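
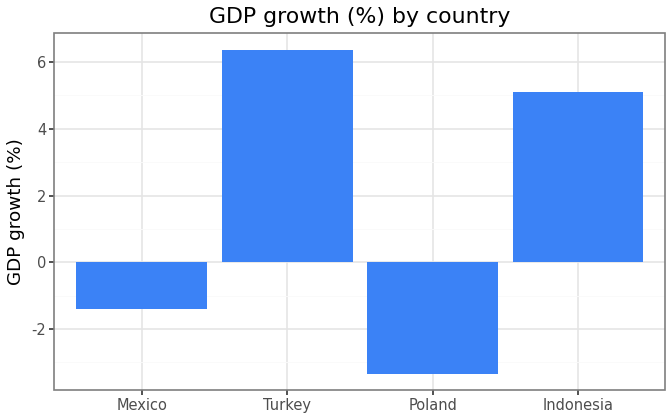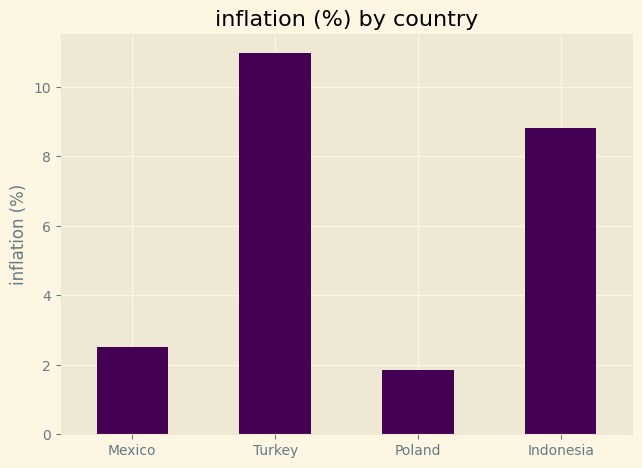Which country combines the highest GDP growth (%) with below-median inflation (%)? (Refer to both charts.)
Chart 2 median inflation (%) ≈ 6; below-median countries: Mexico, Poland. Among those, Mexico has the highest GDP growth (%) (≈ -1).

Mexico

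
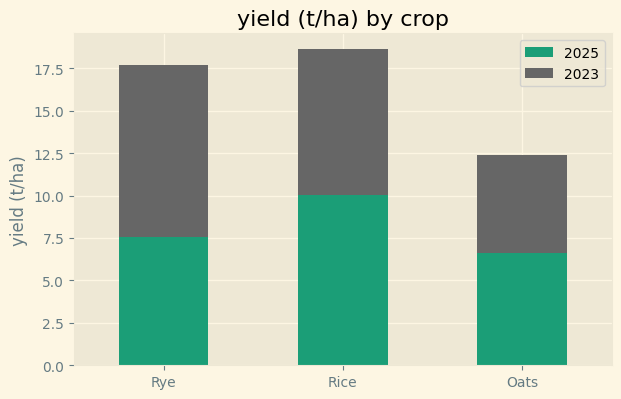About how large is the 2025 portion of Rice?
≈ 10

2025 top ≈ 10, bottom ≈ 0; segment ≈ 10.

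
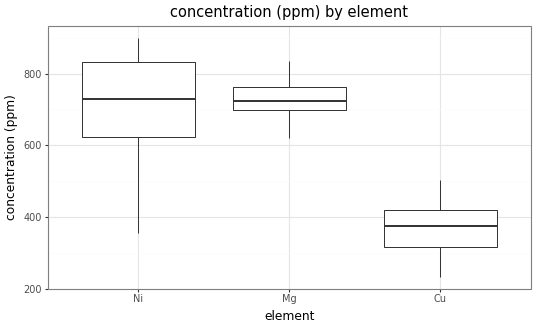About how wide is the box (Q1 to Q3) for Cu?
Q3 ≈ 400, Q1 ≈ 300; IQR ≈ 100.

≈ 100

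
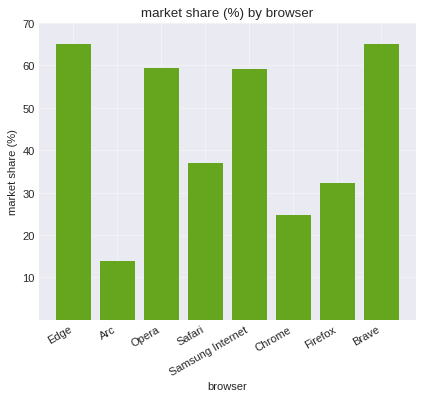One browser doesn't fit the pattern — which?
Arc ≈ 10; the rest sit between ≈ 20 and ≈ 60.

Arc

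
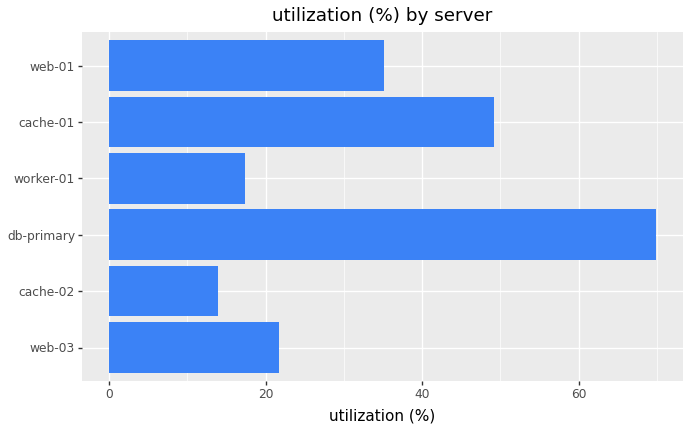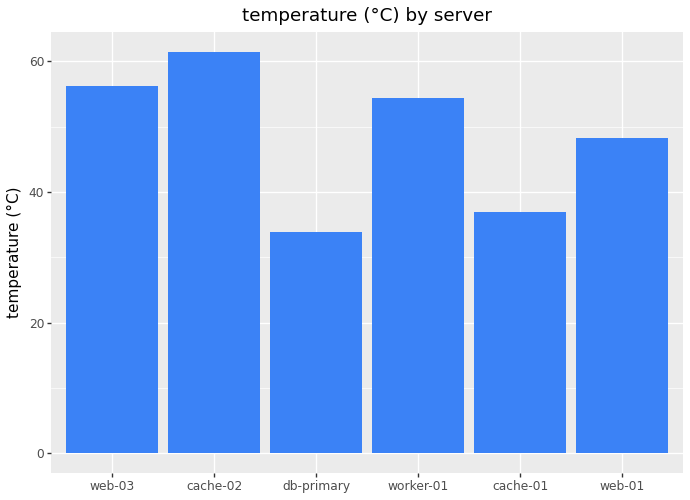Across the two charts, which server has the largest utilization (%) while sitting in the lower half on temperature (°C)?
Chart 2 median temperature (°C) ≈ 50; below-median servers: db-primary, cache-01, web-01. Among those, db-primary has the highest utilization (%) (≈ 70).

db-primary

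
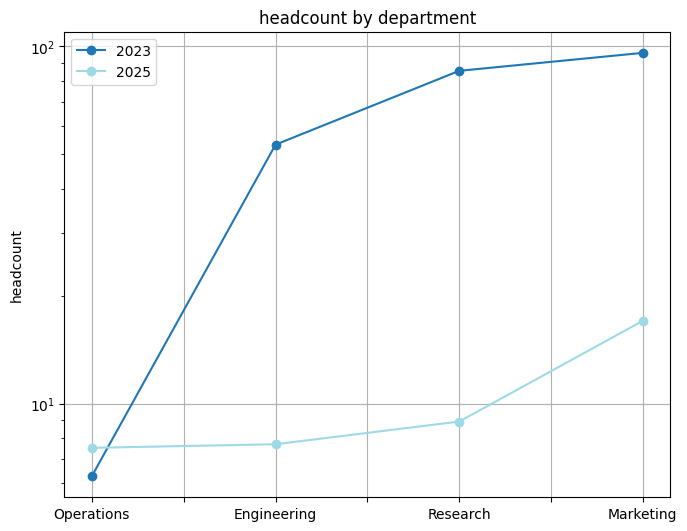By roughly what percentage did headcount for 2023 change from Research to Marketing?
≈ +11.1%

Research ≈ 90, Marketing ≈ 100; (100 − 90) / 90 ≈ +11.1%.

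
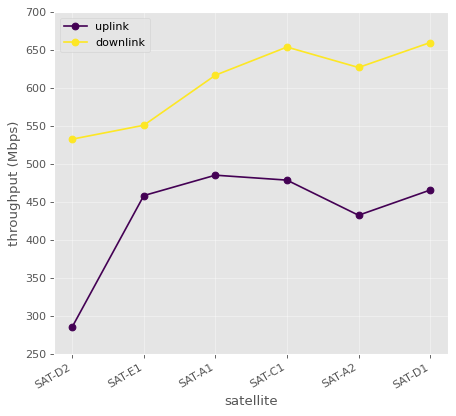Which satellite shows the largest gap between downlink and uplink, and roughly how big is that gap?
SAT-D2, ≈ 250 Mbps

SAT-D2: downlink ≈ 550, uplink ≈ 300 → gap ≈ 250. Next-largest (SAT-A2) is only ≈ 200.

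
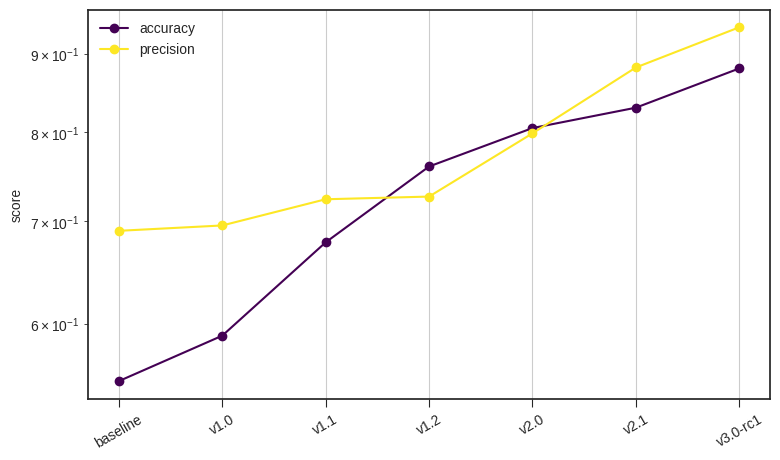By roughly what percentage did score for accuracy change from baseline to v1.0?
baseline ≈ 0.55, v1.0 ≈ 0.60; (0.60 − 0.55) / 0.55 ≈ +9.1%.

≈ +9.1%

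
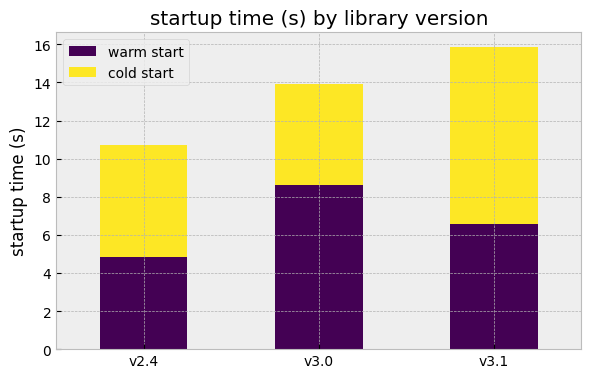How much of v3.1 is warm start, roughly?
warm start top ≈ 6, bottom ≈ 0; segment ≈ 6.

≈ 6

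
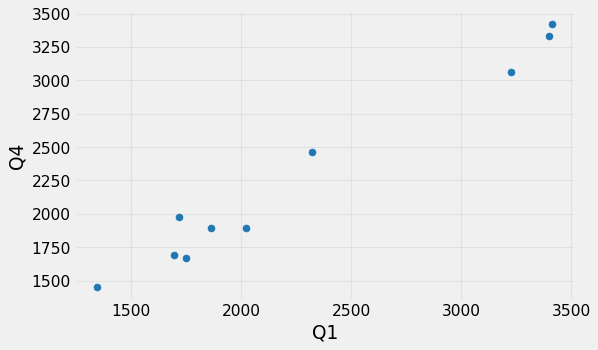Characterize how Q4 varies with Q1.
positive, strong

Points are positively correlated; strong (|r| ≈ 1.0).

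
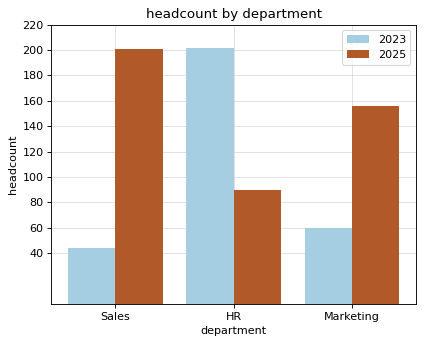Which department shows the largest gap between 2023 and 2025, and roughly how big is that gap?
Sales, ≈ 160

Sales: 2023 ≈ 40, 2025 ≈ 200 → gap ≈ 160. Next-largest (HR) is only ≈ 120.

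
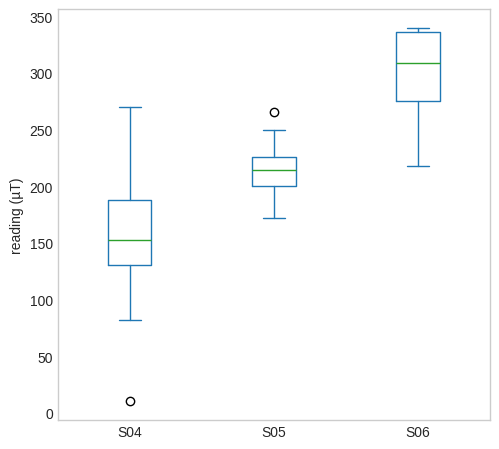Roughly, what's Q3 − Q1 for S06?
Q3 ≈ 340, Q1 ≈ 280; IQR ≈ 60.

≈ 60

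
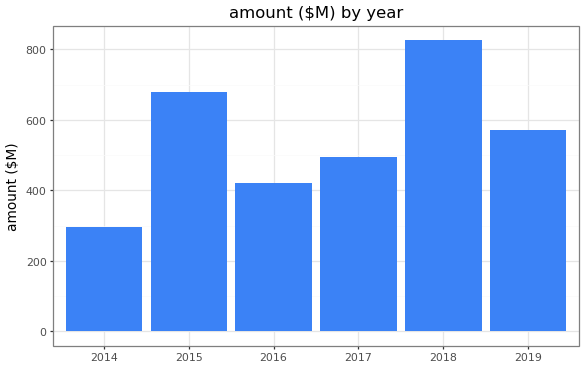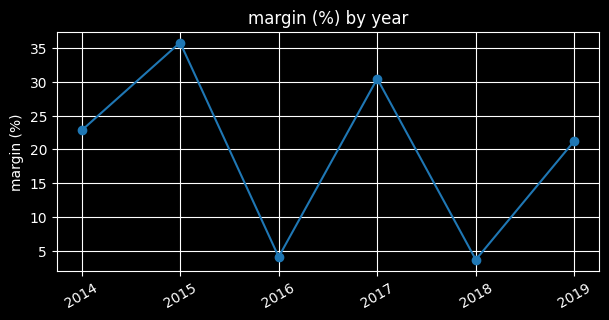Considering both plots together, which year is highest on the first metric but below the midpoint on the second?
Chart 2 median margin (%) ≈ 20; below-median years: 2016, 2018, 2019. Among those, 2018 has the highest amount ($M) (≈ 800).

2018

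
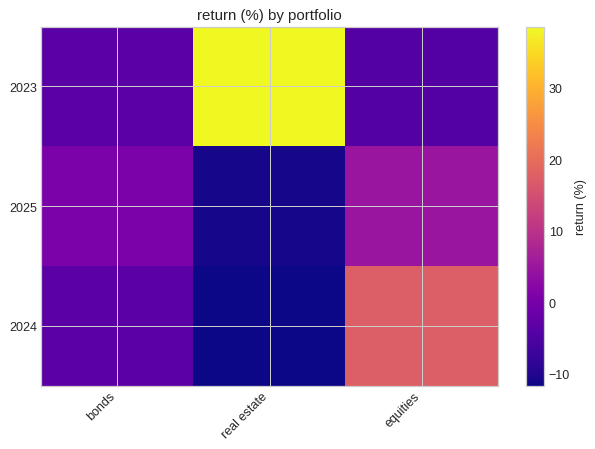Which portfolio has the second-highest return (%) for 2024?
bonds

Top 3 for 2024: equities ≈ 15, bonds ≈ -5, real estate ≈ -10.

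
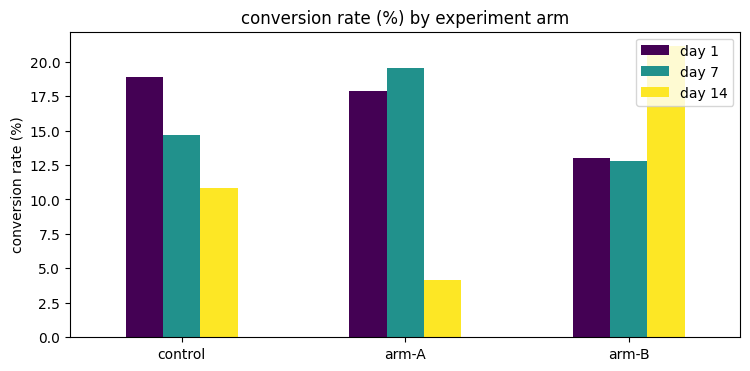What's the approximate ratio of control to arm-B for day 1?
≈ 1.29×

control ≈ 18, arm-B ≈ 14; 18/14 ≈ 1.29.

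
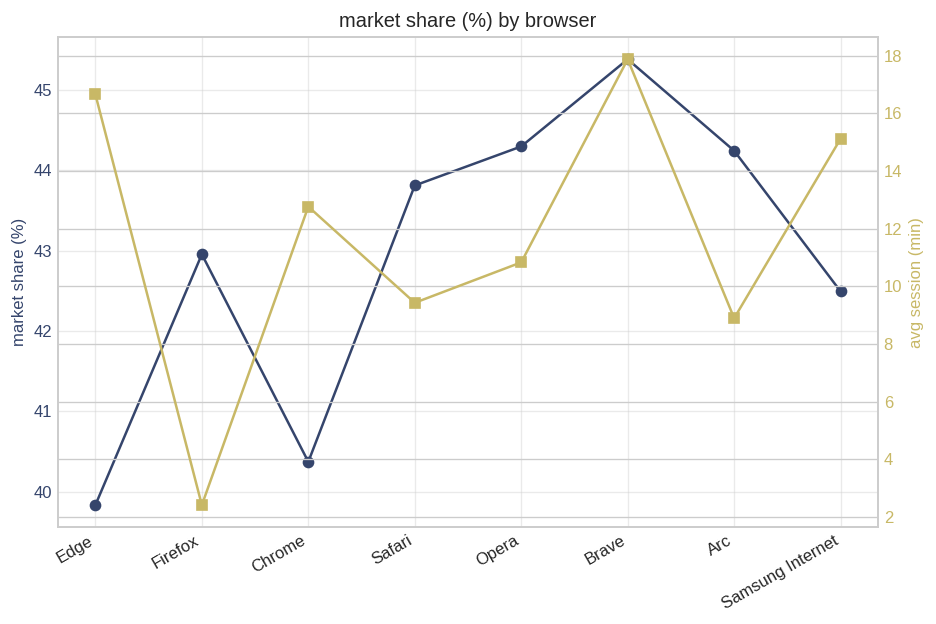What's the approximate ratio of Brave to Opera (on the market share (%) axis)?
Brave ≈ 45.5, Opera ≈ 44.5; 45.5/44.5 ≈ 1.02.

≈ 1.02×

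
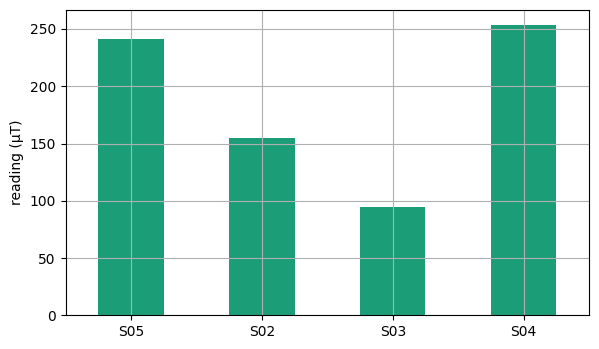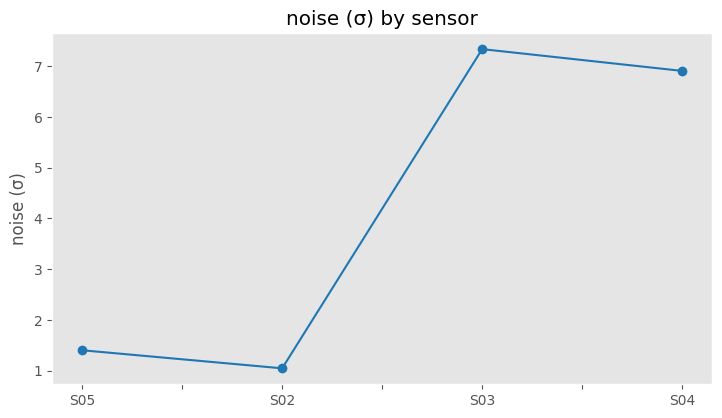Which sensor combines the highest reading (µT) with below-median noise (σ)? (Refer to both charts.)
Chart 2 median noise (σ) ≈ 4; below-median sensors: S05, S02. Among those, S05 has the highest reading (µT) (≈ 250).

S05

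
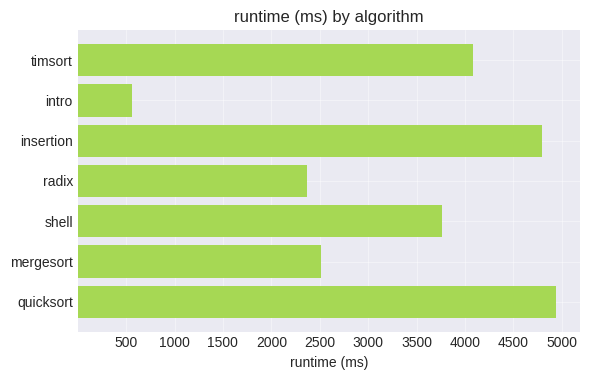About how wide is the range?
Max quicksort ≈ 5000, min intro ≈ 500; range ≈ 4500.

≈ 4500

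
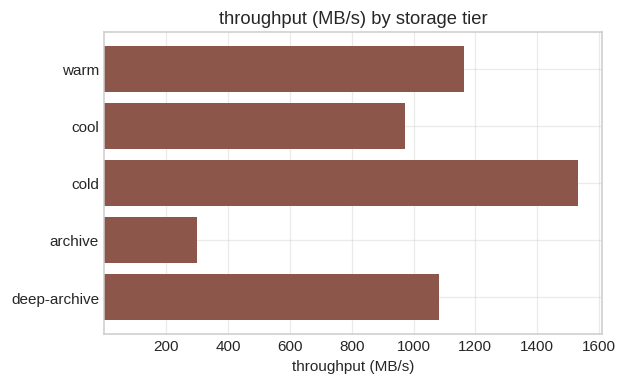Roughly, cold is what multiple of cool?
≈ 1.6×

cold ≈ 1600, cool ≈ 1000; 1600/1000 ≈ 1.6.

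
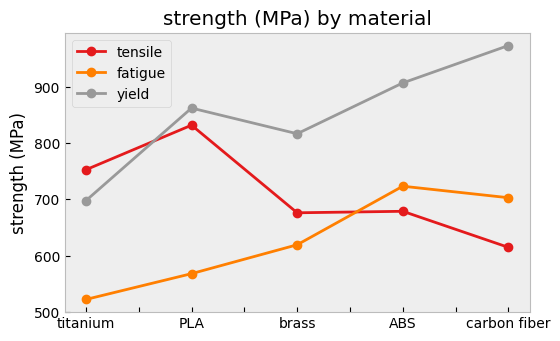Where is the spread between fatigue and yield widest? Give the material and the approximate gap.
PLA, ≈ 300 MPa

PLA: fatigue ≈ 550, yield ≈ 850 → gap ≈ 300. Next-largest (carbon fiber) is only ≈ 250.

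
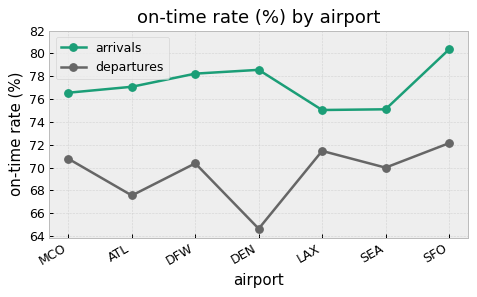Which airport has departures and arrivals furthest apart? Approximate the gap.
DEN: departures ≈ 64, arrivals ≈ 78 → gap ≈ 14. Next-largest (ATL) is only ≈ 10.

DEN, ≈ 14 %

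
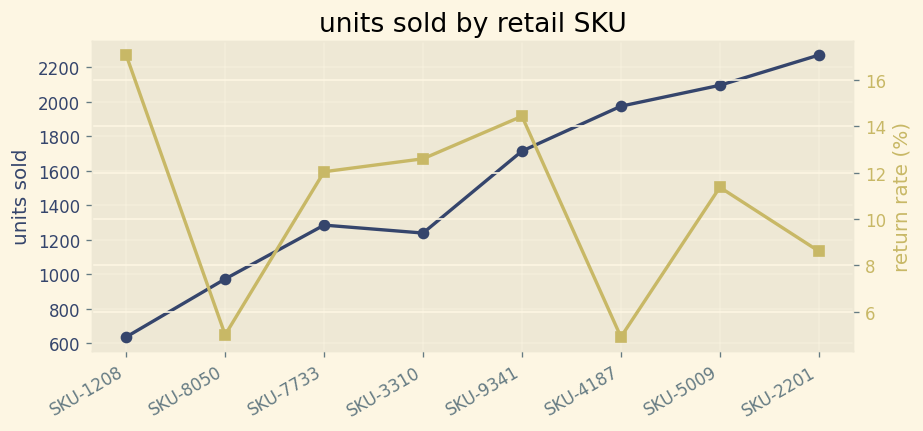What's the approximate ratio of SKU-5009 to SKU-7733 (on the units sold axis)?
SKU-5009 ≈ 2000, SKU-7733 ≈ 1200; 2000/1200 ≈ 1.67.

≈ 1.67×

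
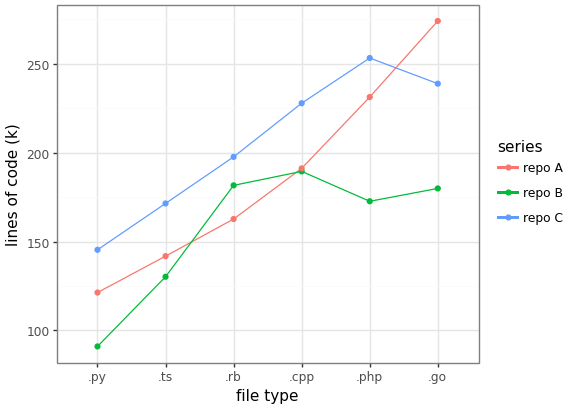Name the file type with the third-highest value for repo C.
Top 4 for repo C: .php ≈ 260, .go ≈ 240, .cpp ≈ 220, .rb ≈ 200.

.cpp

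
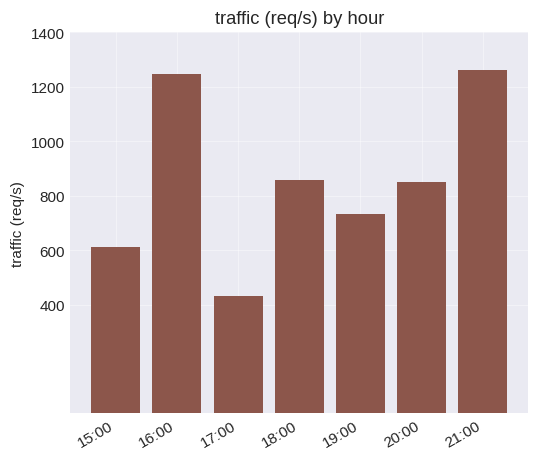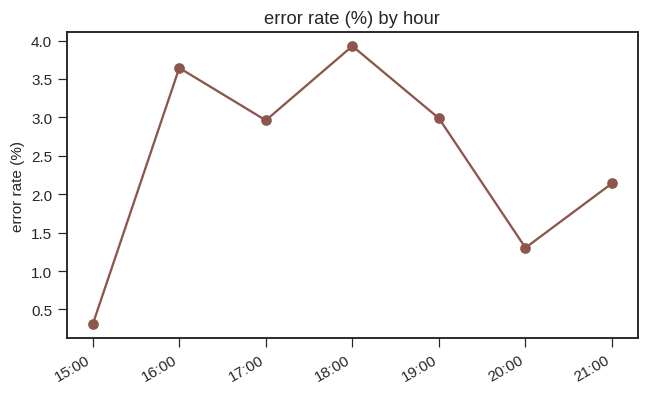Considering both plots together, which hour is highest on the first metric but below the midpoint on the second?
Chart 2 median error rate (%) ≈ 3; below-median hours: 15:00, 20:00, 21:00. Among those, 21:00 has the highest traffic (req/s) (≈ 1200).

21:00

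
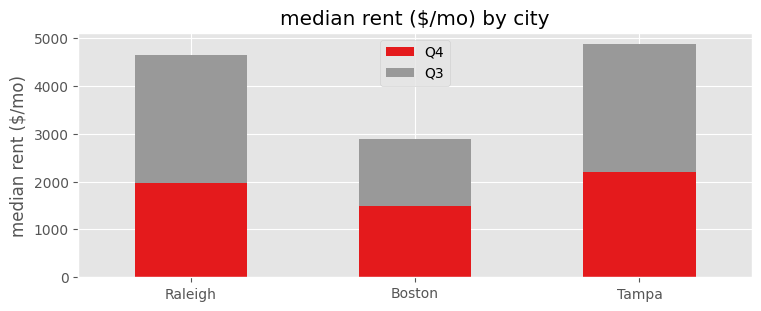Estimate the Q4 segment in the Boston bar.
≈ 1500

Q4 top ≈ 1500, bottom ≈ 0; segment ≈ 1500.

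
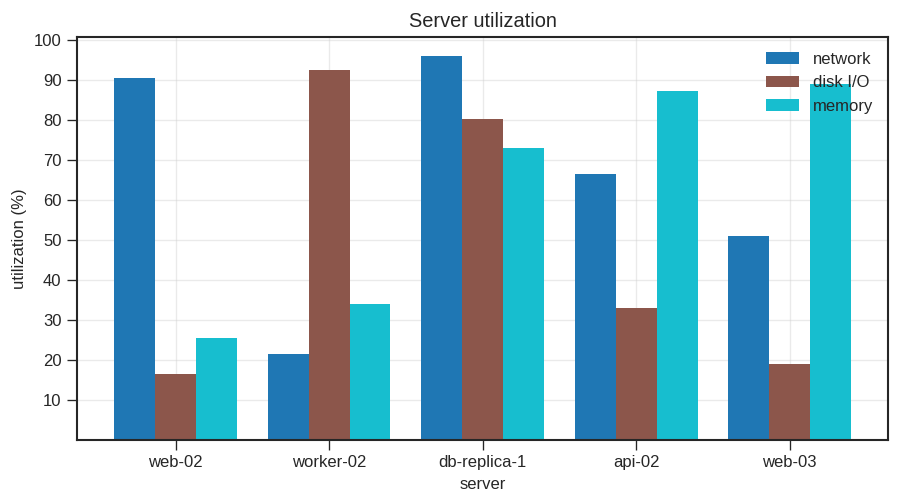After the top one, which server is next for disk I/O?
db-replica-1

Top 3 for disk I/O: worker-02 ≈ 90, db-replica-1 ≈ 80, api-02 ≈ 30.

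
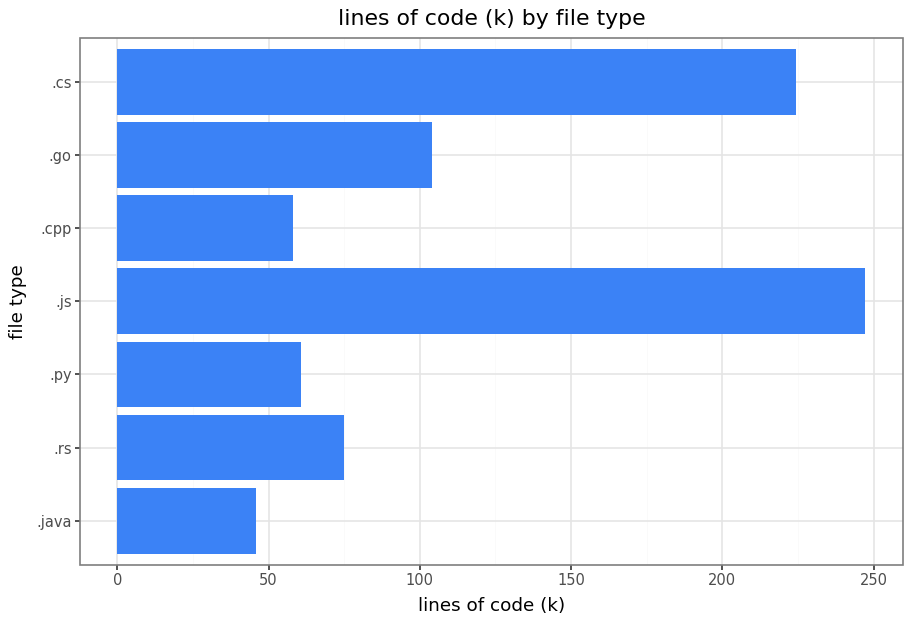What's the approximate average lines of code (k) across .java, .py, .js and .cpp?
(50 + 50 + 250 + 50) / 4 ≈ 100.

≈ 100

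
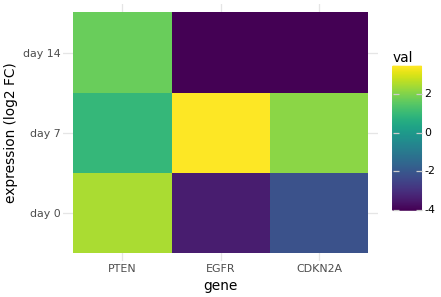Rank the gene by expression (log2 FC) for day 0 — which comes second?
CDKN2A

Top 3 for day 0: PTEN ≈ 3, CDKN2A ≈ -2, EGFR ≈ -3.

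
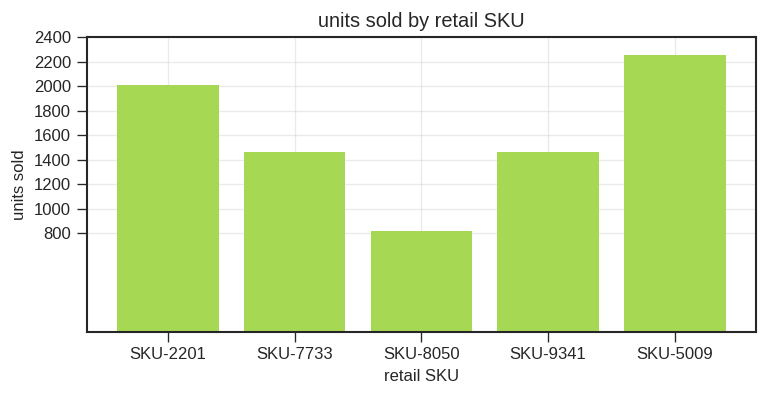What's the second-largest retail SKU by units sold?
Top 3: SKU-5009 ≈ 2200, SKU-2201 ≈ 2000, SKU-9341 ≈ 1400.

SKU-2201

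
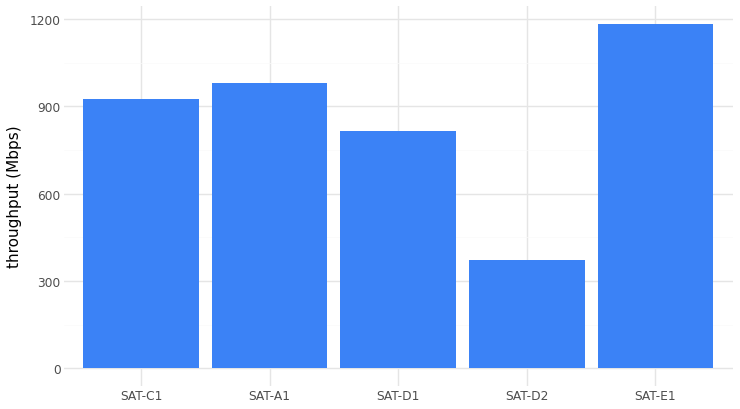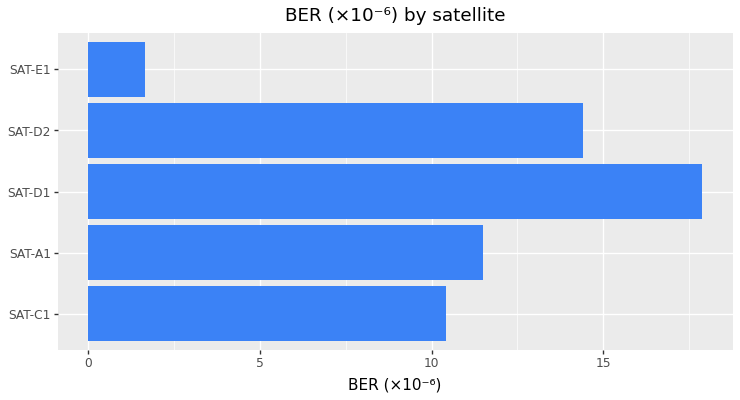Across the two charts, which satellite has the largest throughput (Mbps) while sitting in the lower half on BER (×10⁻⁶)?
SAT-E1

Chart 2 median BER (×10⁻⁶) ≈ 12; below-median satellites: SAT-C1, SAT-E1. Among those, SAT-E1 has the highest throughput (Mbps) (≈ 1200).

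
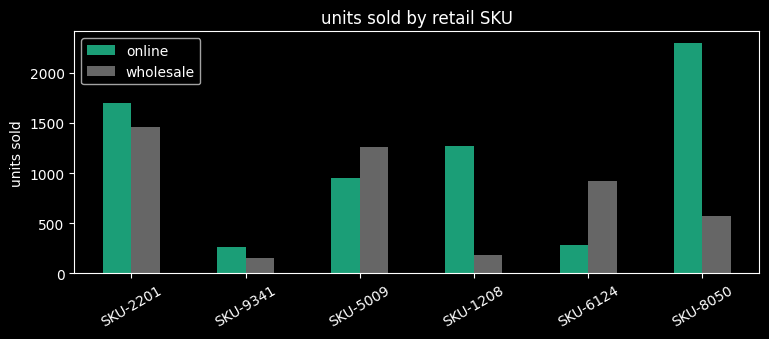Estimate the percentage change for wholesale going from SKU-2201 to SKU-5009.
SKU-2201 ≈ 1400, SKU-5009 ≈ 1200; (1200 − 1400) / 1400 ≈ -14.3%.

≈ -14.3%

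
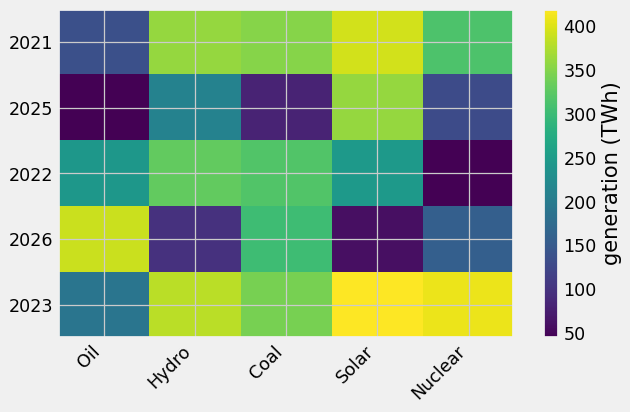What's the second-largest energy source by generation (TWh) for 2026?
Top 3 for 2026: Oil ≈ 400, Coal ≈ 300, Nuclear ≈ 150.

Coal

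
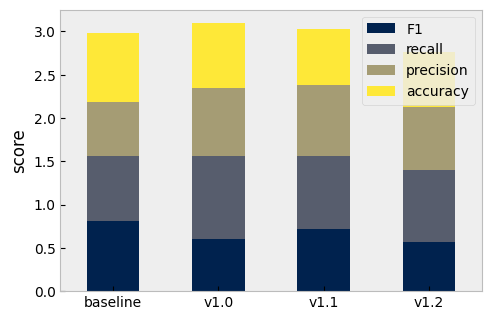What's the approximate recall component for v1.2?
recall top ≈ 1.5, bottom ≈ 0.5; segment ≈ 1.0.

≈ 1.0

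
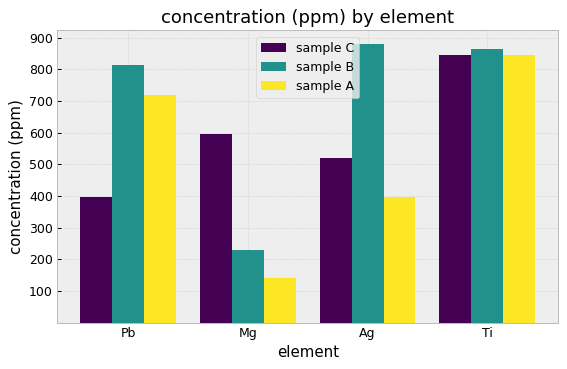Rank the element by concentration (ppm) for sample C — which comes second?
Mg

Top 3 for sample C: Ti ≈ 800, Mg ≈ 600, Ag ≈ 500.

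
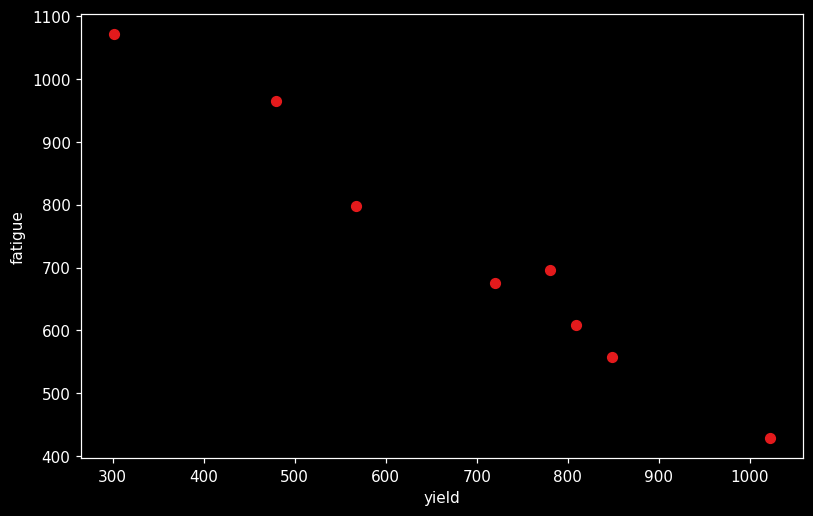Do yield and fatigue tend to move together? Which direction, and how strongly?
Points are negatively correlated; strong (|r| ≈ 1.0).

negative, strong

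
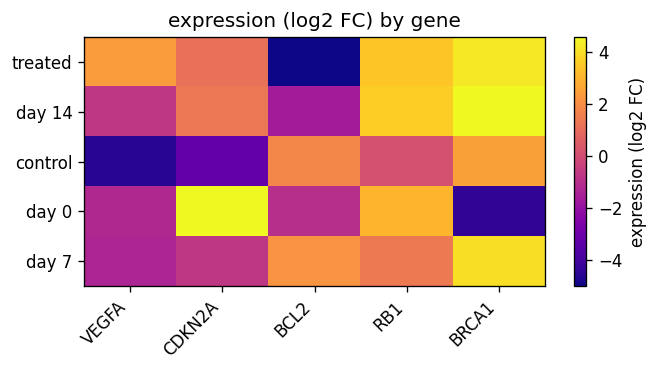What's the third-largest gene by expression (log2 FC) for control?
RB1

Top 4 for control: BRCA1 ≈ 3, BCL2 ≈ 2, RB1 ≈ 0, CDKN2A ≈ -3.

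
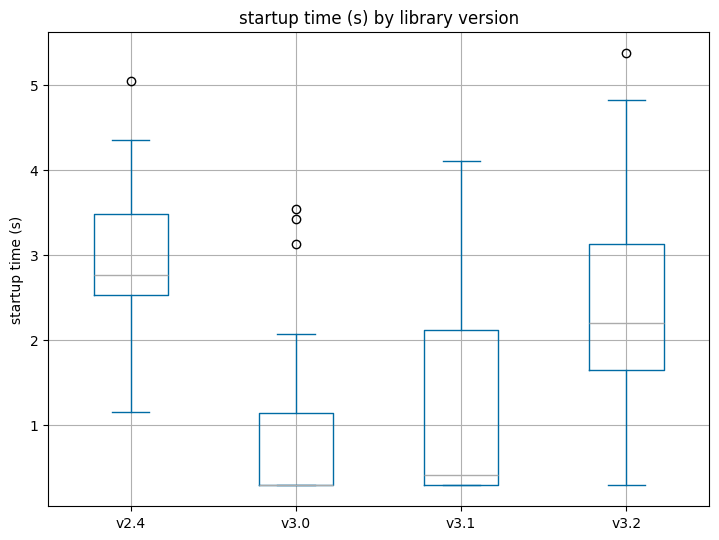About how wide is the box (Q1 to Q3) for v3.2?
Q3 ≈ 3.0, Q1 ≈ 1.5; IQR ≈ 1.5.

≈ 1.5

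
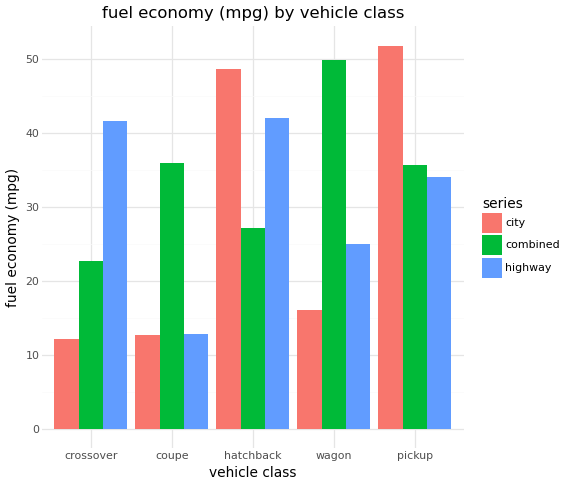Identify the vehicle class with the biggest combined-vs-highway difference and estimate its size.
wagon, ≈ 25 mpg

wagon: combined ≈ 50, highway ≈ 25 → gap ≈ 25. Next-largest (coupe) is only ≈ 20.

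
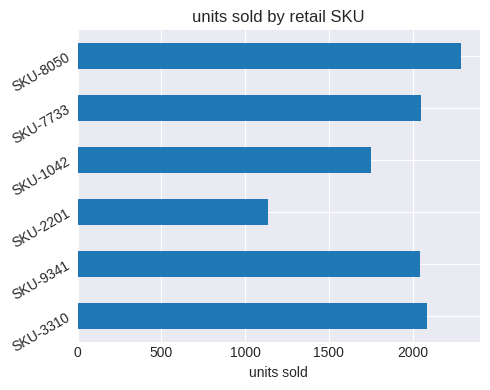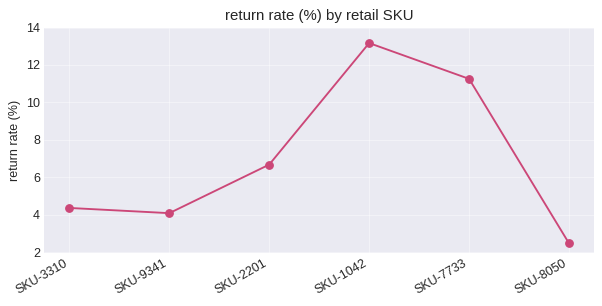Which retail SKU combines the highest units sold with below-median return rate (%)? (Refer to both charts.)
SKU-8050

Chart 2 median return rate (%) ≈ 6; below-median retail SKUs: SKU-3310, SKU-9341, SKU-8050. Among those, SKU-8050 has the highest units sold (≈ 2500).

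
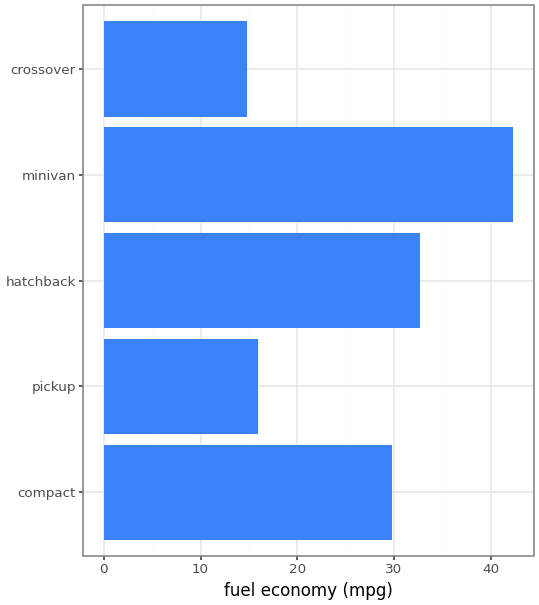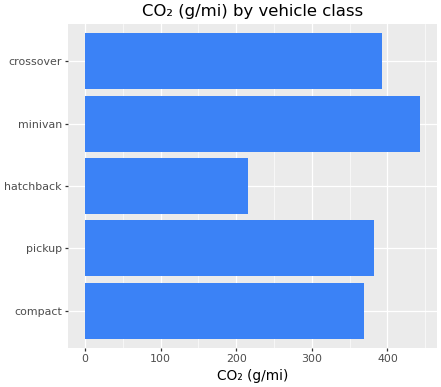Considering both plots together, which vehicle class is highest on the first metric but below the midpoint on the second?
hatchback

Chart 2 median CO₂ (g/mi) ≈ 400; below-median vehicle classes: compact, hatchback. Among those, hatchback has the highest fuel economy (mpg) (≈ 35).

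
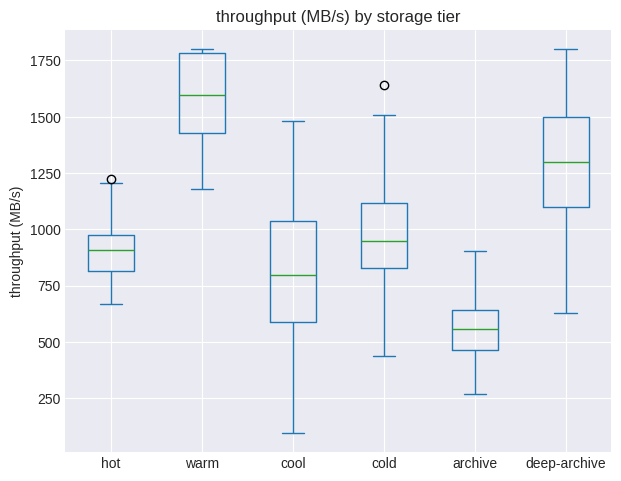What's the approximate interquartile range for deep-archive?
≈ 400

Q3 ≈ 1500, Q1 ≈ 1100; IQR ≈ 400.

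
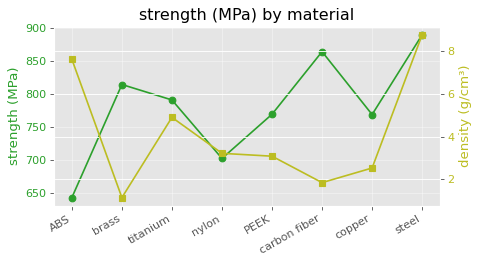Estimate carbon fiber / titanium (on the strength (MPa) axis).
≈ 1.09×

carbon fiber ≈ 875, titanium ≈ 800; 875/800 ≈ 1.09.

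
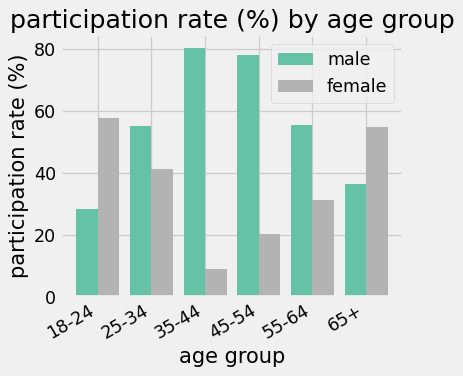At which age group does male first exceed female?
18-24: male ≈ 30 vs female ≈ 60 (not yet); 25-34: male ≈ 60 vs female ≈ 40 (first crossover).

25-34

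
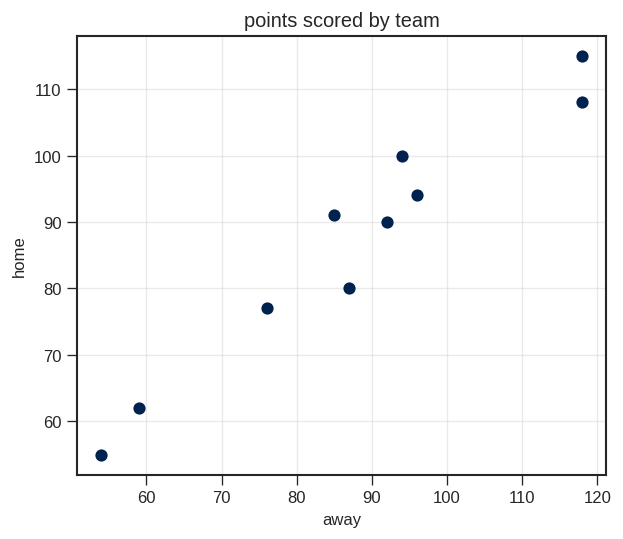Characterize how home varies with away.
Points are positively correlated; strong (|r| ≈ 1.0).

positive, strong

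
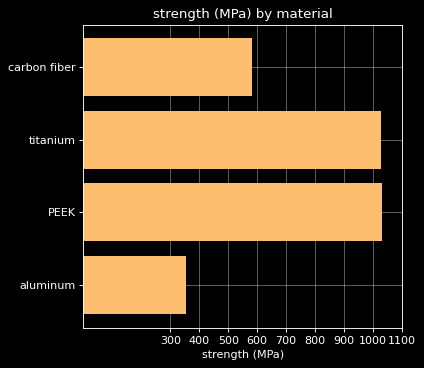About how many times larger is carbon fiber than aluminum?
≈ 1.5×

carbon fiber ≈ 600, aluminum ≈ 400; 600/400 ≈ 1.5.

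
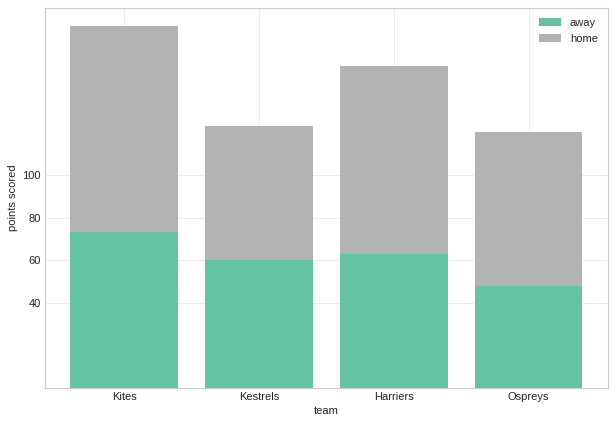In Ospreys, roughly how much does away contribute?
away top ≈ 40, bottom ≈ 0; segment ≈ 40.

≈ 40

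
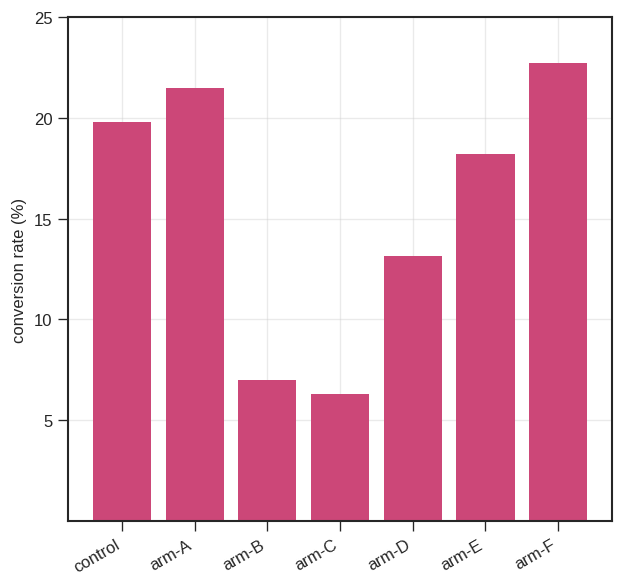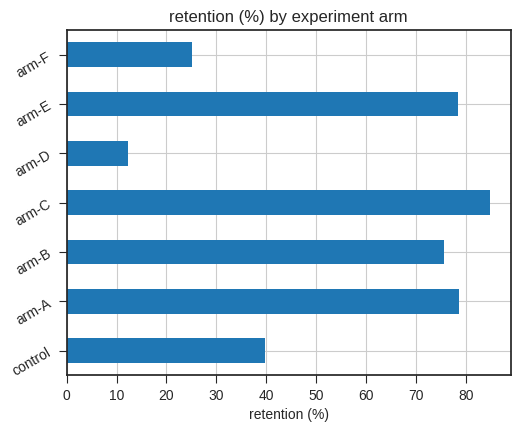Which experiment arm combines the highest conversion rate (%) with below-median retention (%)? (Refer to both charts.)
Chart 2 median retention (%) ≈ 80; below-median experiment arms: control, arm-D, arm-F. Among those, arm-F has the highest conversion rate (%) (≈ 25).

arm-F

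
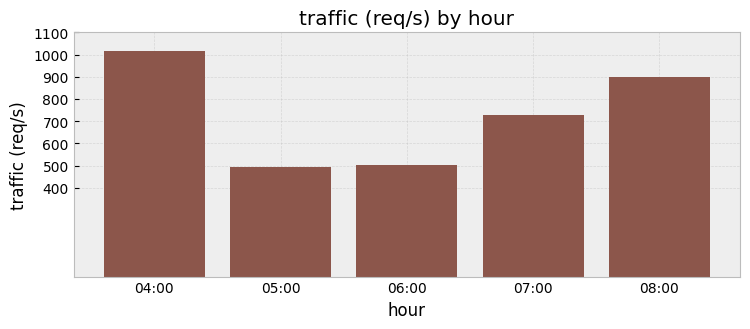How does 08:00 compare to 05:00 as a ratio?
08:00 ≈ 900, 05:00 ≈ 500; 900/500 ≈ 1.8.

≈ 1.8×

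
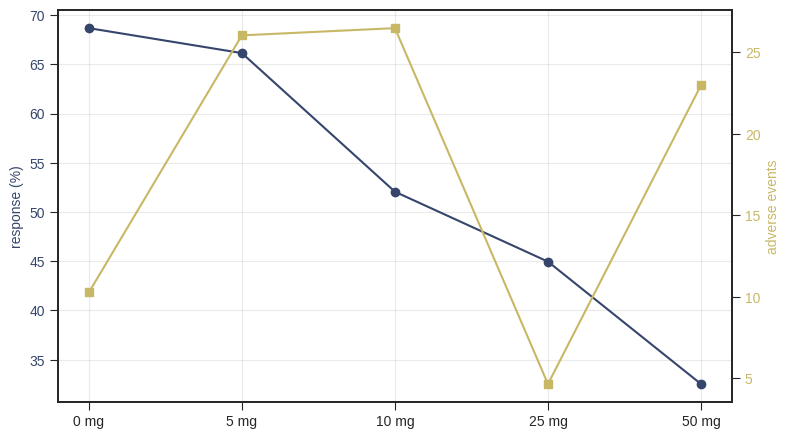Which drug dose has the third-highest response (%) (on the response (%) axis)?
10 mg

Top 4 (on the response (%) axis): 0 mg ≈ 70, 5 mg ≈ 65, 10 mg ≈ 50, 25 mg ≈ 45.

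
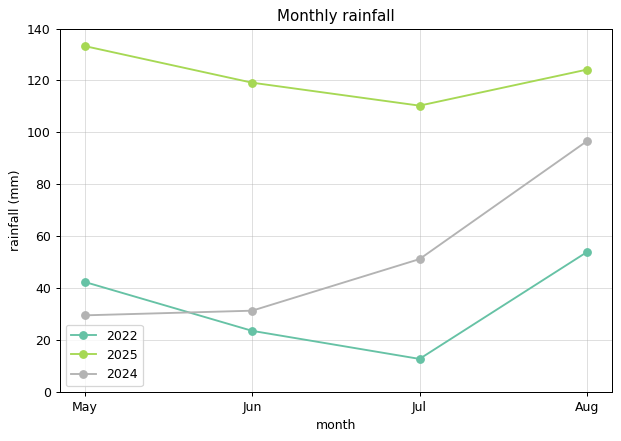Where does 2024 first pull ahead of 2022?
May: 2024 ≈ 20 vs 2022 ≈ 40 (not yet); Jun: 2024 ≈ 40 vs 2022 ≈ 20 (first crossover).

Jun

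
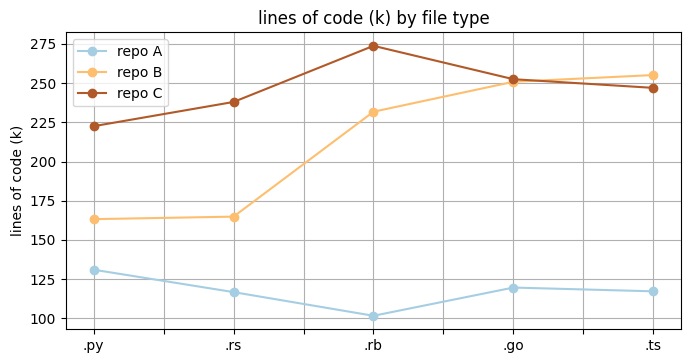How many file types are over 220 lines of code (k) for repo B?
Above 220: .rb, .go, .ts.

3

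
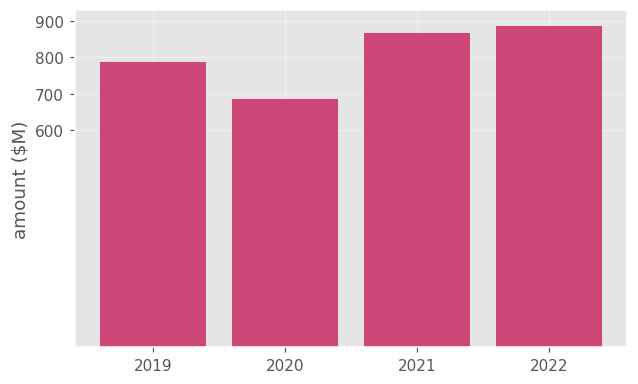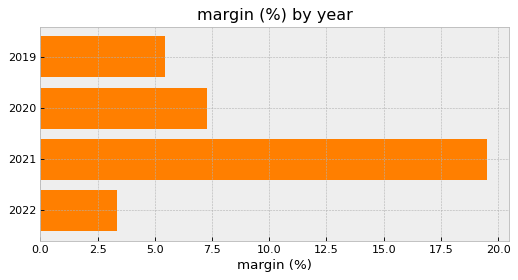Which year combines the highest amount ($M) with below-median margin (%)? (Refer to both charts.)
Chart 2 median margin (%) ≈ 6; below-median years: 2019, 2022. Among those, 2022 has the highest amount ($M) (≈ 900).

2022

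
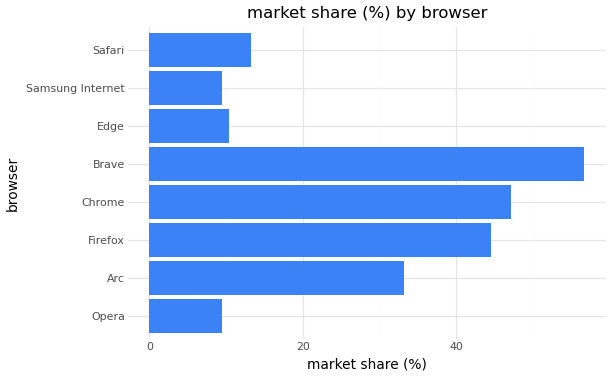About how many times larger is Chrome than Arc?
≈ 1.29×

Chrome ≈ 45, Arc ≈ 35; 45/35 ≈ 1.29.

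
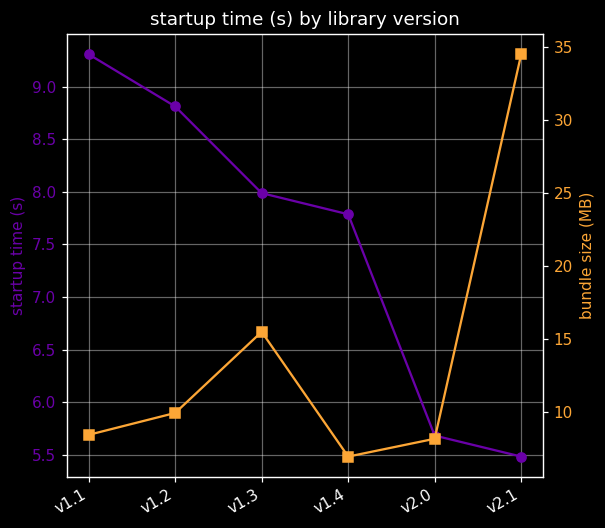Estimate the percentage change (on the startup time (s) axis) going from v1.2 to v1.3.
v1.2 ≈ 9.0, v1.3 ≈ 8.0; (8.0 − 9.0) / 9.0 ≈ -11.1%.

≈ -11.1%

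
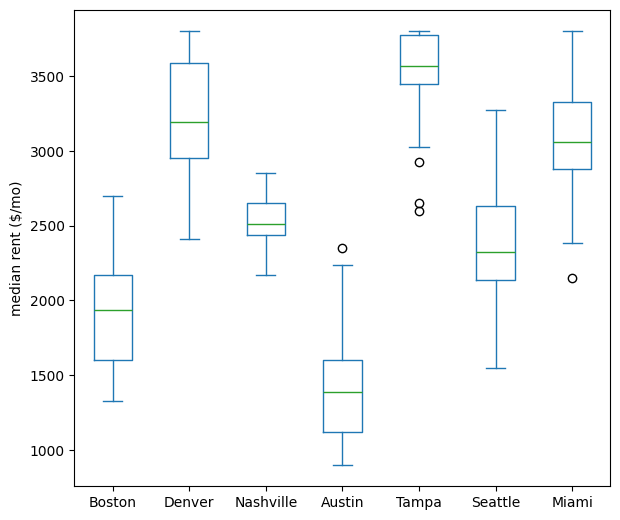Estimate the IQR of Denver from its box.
≈ 600

Q3 ≈ 3600, Q1 ≈ 3000; IQR ≈ 600.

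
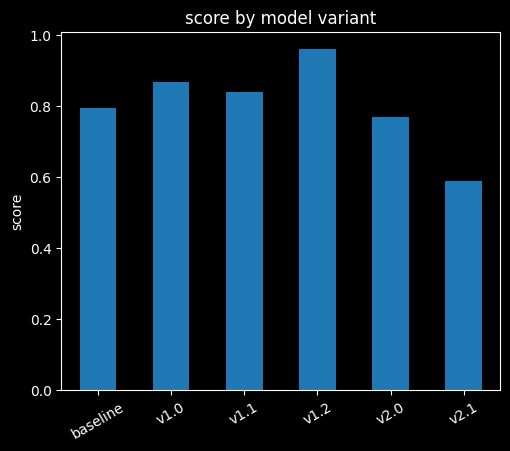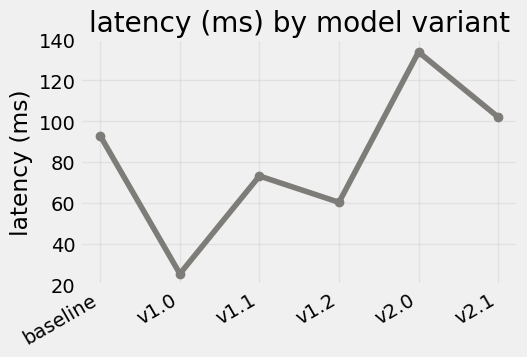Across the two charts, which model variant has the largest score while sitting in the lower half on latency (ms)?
v1.2

Chart 2 median latency (ms) ≈ 80; below-median model variants: v1.0, v1.1, v1.2. Among those, v1.2 has the highest score (≈ 1).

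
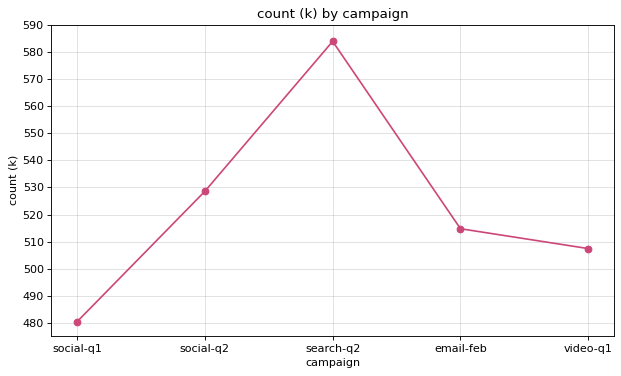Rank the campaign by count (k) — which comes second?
Top 3: search-q2 ≈ 580, social-q2 ≈ 530, email-feb ≈ 510.

social-q2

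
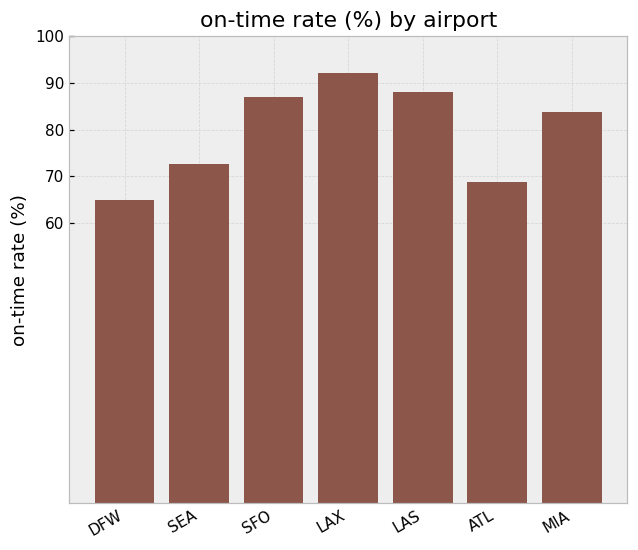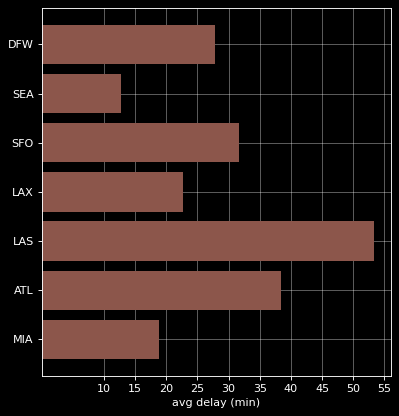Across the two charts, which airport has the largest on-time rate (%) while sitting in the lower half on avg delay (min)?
Chart 2 median avg delay (min) ≈ 30; below-median airports: SEA, LAX, MIA. Among those, LAX has the highest on-time rate (%) (≈ 90).

LAX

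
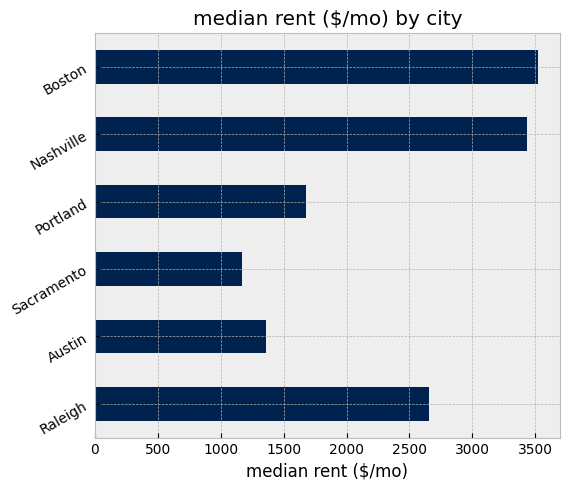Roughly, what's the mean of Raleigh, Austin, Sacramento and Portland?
≈ 1625

(2500 + 1500 + 1000 + 1500) / 4 ≈ 1625.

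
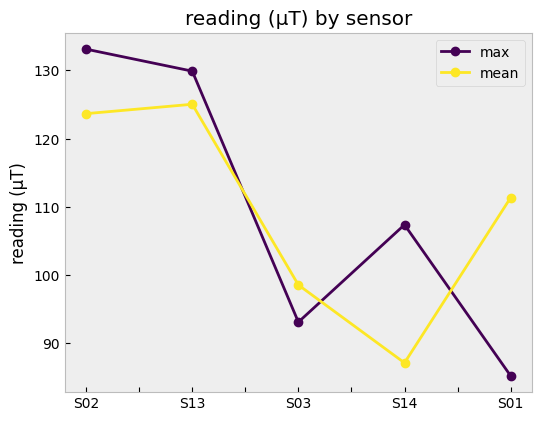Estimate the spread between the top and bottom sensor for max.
≈ 50

Max S02 ≈ 135, min S01 ≈ 85; range ≈ 50.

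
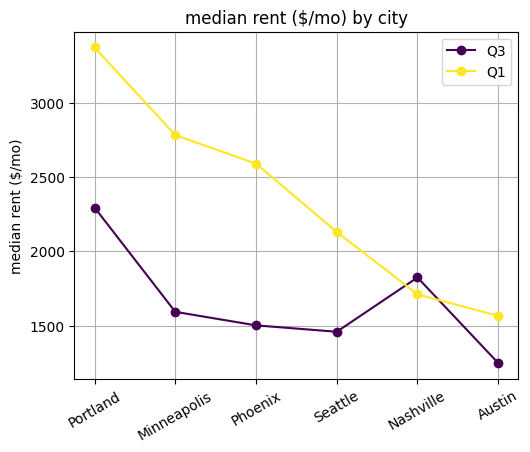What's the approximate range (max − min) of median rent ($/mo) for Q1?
Max Portland ≈ 3400, min Austin ≈ 1600; range ≈ 1800.

≈ 1800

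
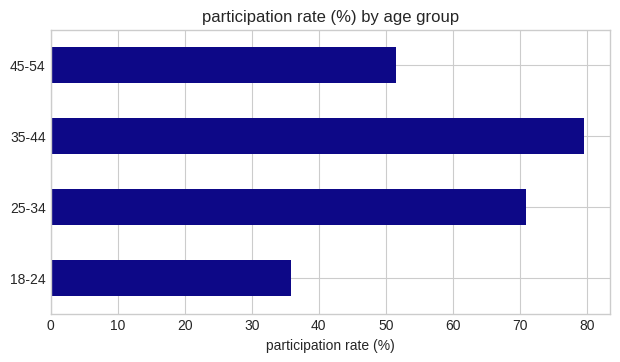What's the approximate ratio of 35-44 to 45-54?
≈ 1.6×

35-44 ≈ 80, 45-54 ≈ 50; 80/50 ≈ 1.6.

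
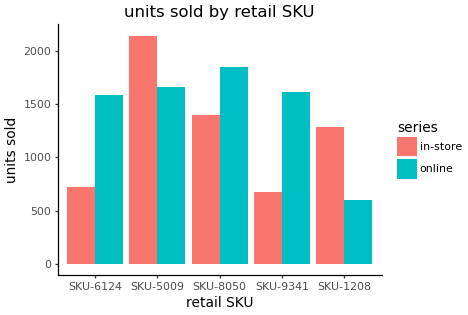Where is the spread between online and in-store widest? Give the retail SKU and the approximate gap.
SKU-9341, ≈ 1000

SKU-9341: online ≈ 1600, in-store ≈ 600 → gap ≈ 1000. Next-largest (SKU-6124) is only ≈ 800.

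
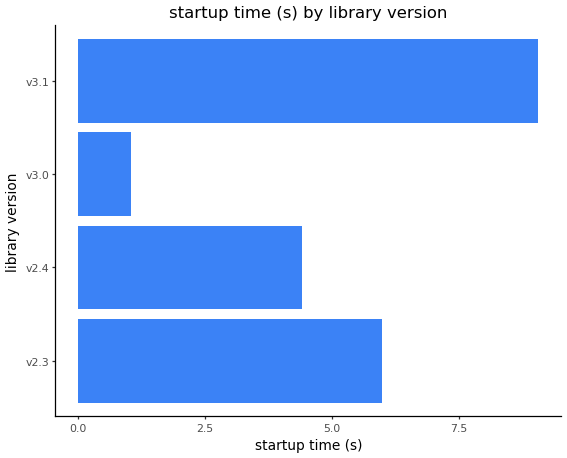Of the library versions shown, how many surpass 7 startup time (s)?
1

Above 7: v3.1.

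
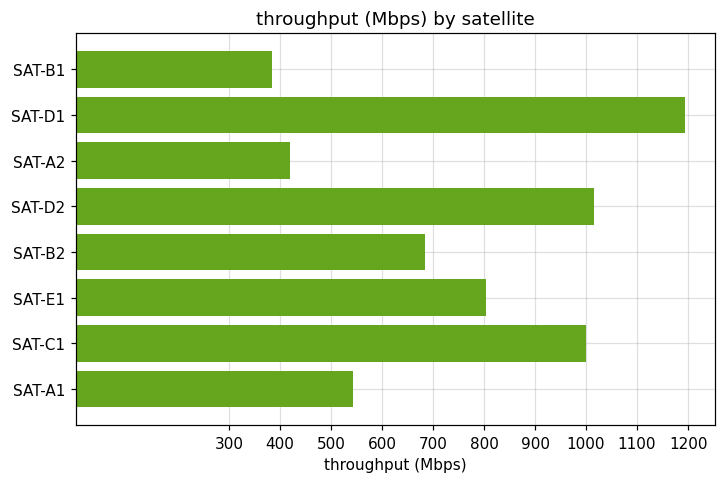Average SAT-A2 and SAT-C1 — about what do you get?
≈ 700

(400 + 1000) / 2 ≈ 700.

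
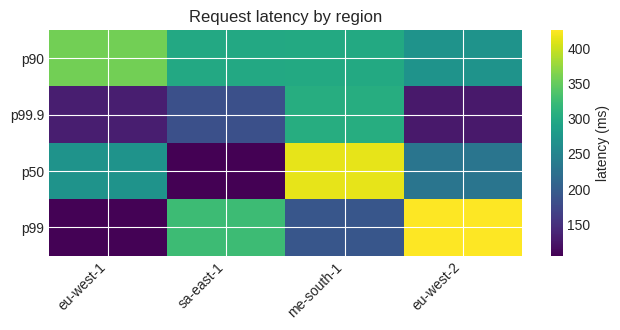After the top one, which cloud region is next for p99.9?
Top 3 for p99.9: me-south-1 ≈ 300, sa-east-1 ≈ 200, eu-west-1 ≈ 150.

sa-east-1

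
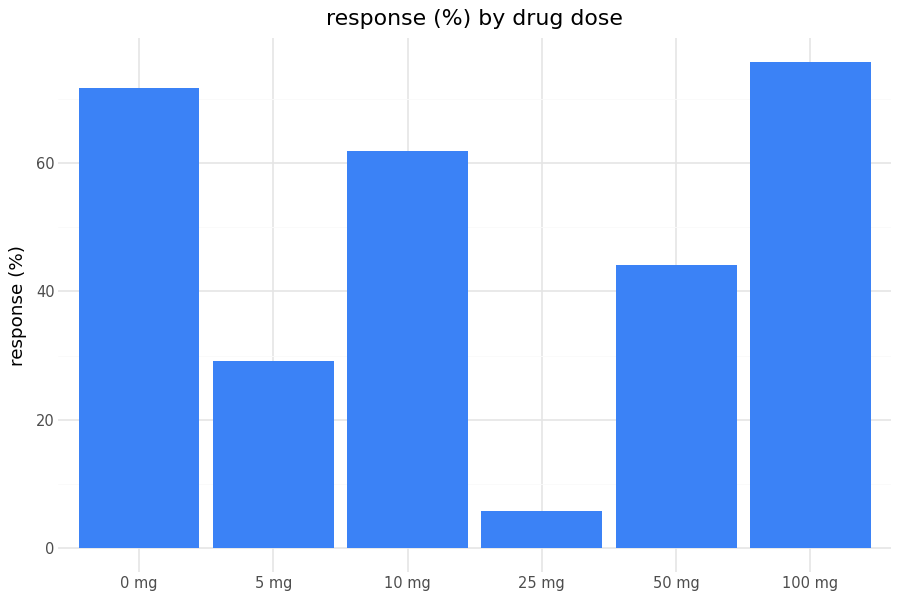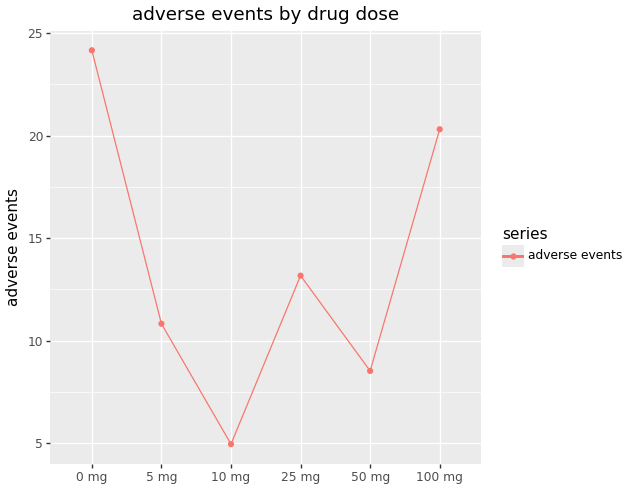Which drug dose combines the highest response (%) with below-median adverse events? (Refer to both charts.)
Chart 2 median adverse events ≈ 10; below-median drug doses: 5 mg, 10 mg, 50 mg. Among those, 10 mg has the highest response (%) (≈ 60).

10 mg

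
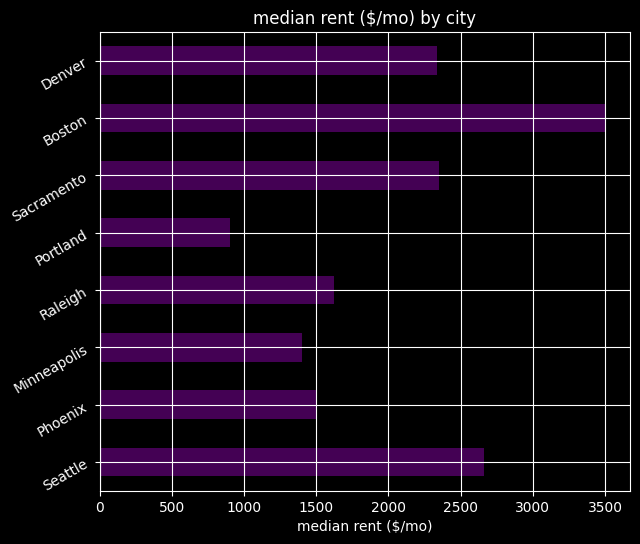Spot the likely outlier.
Boston

Boston ≈ 3500; the rest sit between ≈ 1000 and ≈ 2500.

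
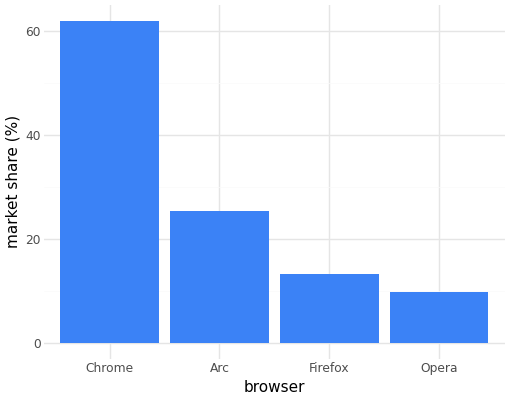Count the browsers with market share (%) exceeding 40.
1

Above 40: Chrome.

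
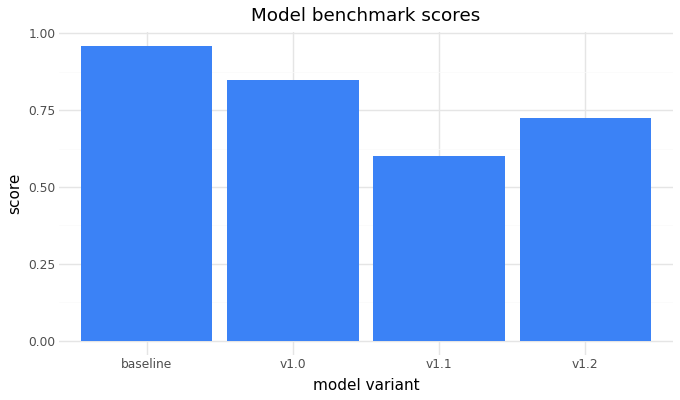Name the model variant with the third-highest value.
Top 4: baseline ≈ 1.0, v1.0 ≈ 0.8, v1.2 ≈ 0.7, v1.1 ≈ 0.6.

v1.2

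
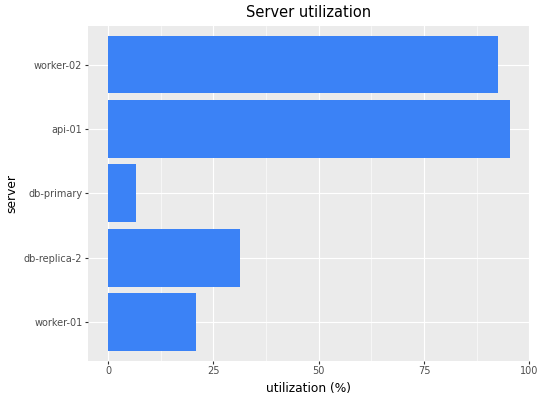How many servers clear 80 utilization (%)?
2

Above 80: api-01, worker-02.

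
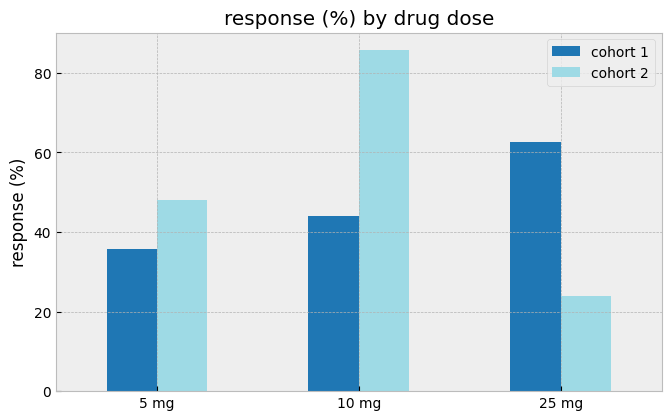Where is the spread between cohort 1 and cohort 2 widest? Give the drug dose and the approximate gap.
10 mg: cohort 1 ≈ 40, cohort 2 ≈ 90 → gap ≈ 50. Next-largest (25 mg) is only ≈ 40.

10 mg, ≈ 50 %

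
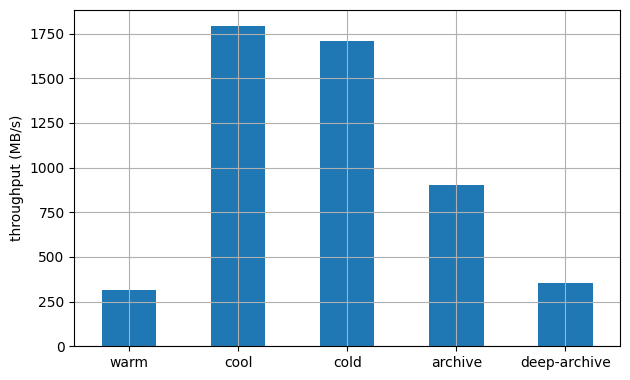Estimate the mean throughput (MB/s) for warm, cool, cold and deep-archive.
(400 + 1800 + 1800 + 400) / 4 ≈ 1100.

≈ 1100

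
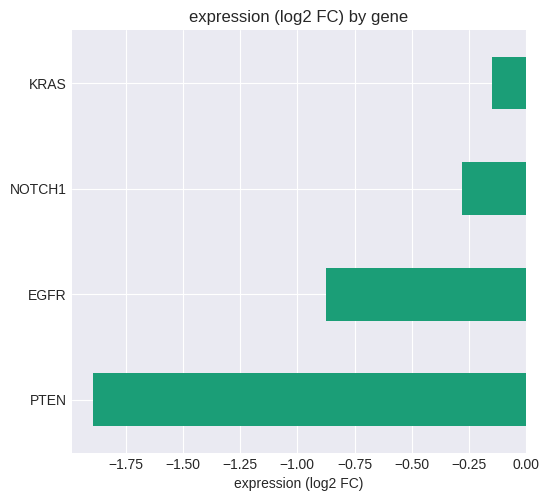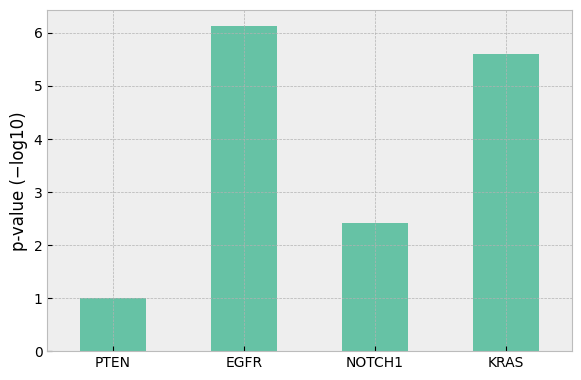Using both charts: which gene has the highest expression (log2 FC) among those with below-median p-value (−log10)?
Chart 2 median p-value (−log10) ≈ 4; below-median genes: PTEN, NOTCH1. Among those, NOTCH1 has the highest expression (log2 FC) (≈ 0).

NOTCH1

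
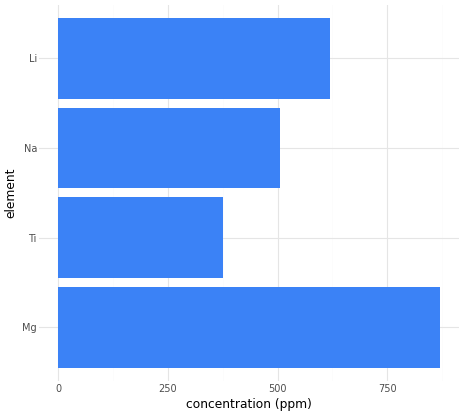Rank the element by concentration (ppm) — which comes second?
Li

Top 3: Mg ≈ 900, Li ≈ 600, Na ≈ 500.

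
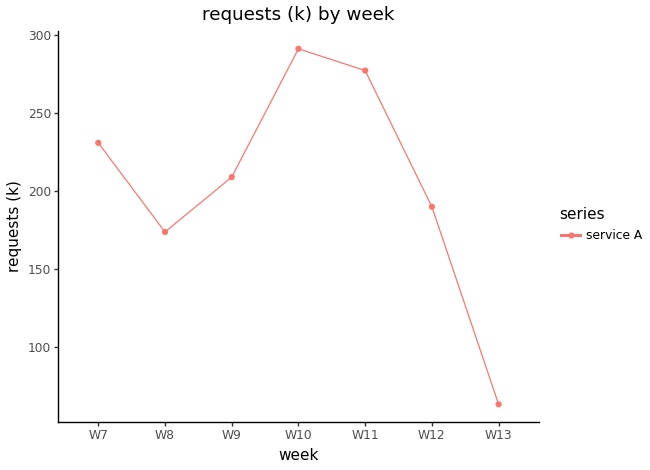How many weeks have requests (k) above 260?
Above 260: W10, W11.

2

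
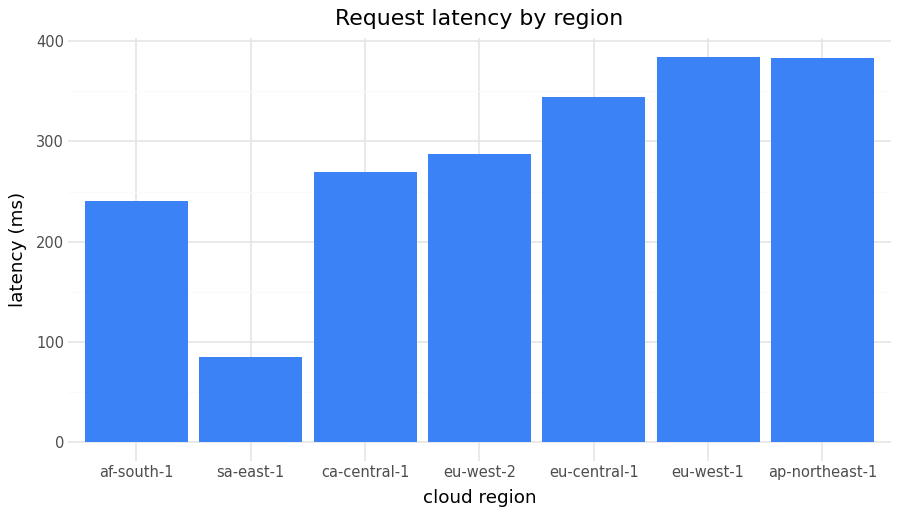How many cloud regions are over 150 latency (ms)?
Above 150: af-south-1, ca-central-1, eu-west-2, eu-central-1, eu-west-1, ap-northeast-1.

6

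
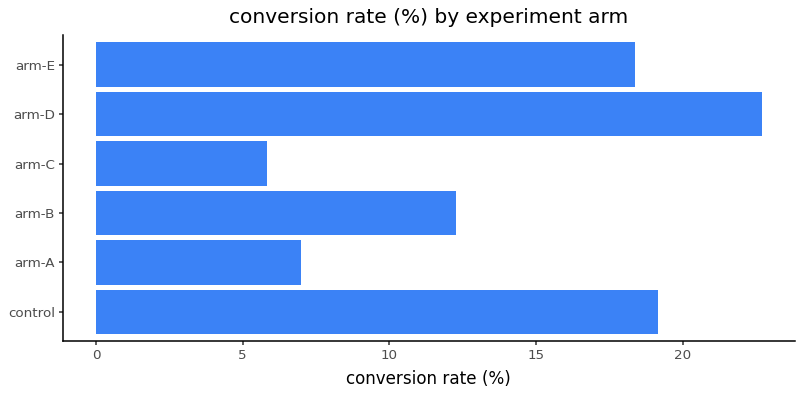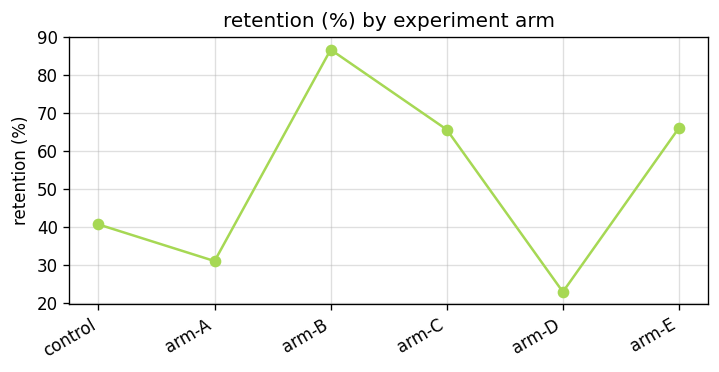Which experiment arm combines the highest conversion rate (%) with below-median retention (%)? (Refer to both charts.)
arm-D

Chart 2 median retention (%) ≈ 50; below-median experiment arms: control, arm-A, arm-D. Among those, arm-D has the highest conversion rate (%) (≈ 25).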